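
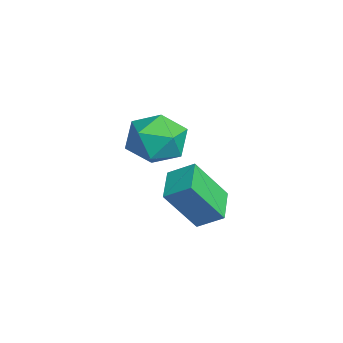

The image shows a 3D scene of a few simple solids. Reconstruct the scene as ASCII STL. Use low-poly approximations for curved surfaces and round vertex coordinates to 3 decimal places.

solid 
facet normal -0.609 -0.110 0.785
outer loop
vertex -2.964 -3.303 -0.359
vertex -2.526 -4.355 -0.166
vertex -2.047 -3.429 0.335
endloop
endfacet
facet normal -0.441 0.577 0.688
outer loop
vertex -2.964 -3.303 -0.359
vertex -2.047 -3.429 0.335
vertex -2.084 -2.555 -0.422
endloop
endfacet
facet normal -0.646 0.763 0.030
outer loop
vertex -2.964 -3.303 -0.359
vertex -2.084 -2.555 -0.422
vertex -2.585 -2.941 -1.39
endloop
endfacet
facet normal -0.941 0.192 -0.278
outer loop
vertex -2.964 -3.303 -0.359
vertex -2.585 -2.941 -1.39
vertex -2.859 -4.054 -1.232
endloop
endfacet
facet normal -0.918 -0.348 0.189
outer loop
vertex -2.964 -3.303 -0.359
vertex -2.859 -4.054 -1.232
vertex -2.526 -4.355 -0.166
endloop
endfacet
facet normal 0.270 0.637 0.722
outer loop
vertex -2.084 -2.555 -0.422
vertex -2.047 -3.429 0.335
vertex -1.101 -3.146 -0.268
endloop
endfacet
facet normal -0.003 -0.475 0.880
outer loop
vertex -2.047 -3.429 0.335
vertex -2.526 -4.355 -0.166
vertex -1.375 -4.259 -0.11
endloop
endfacet
facet normal -0.504 -0.860 -0.085
outer loop
vertex -2.526 -4.355 -0.166
vertex -2.859 -4.054 -1.232
vertex -1.876 -4.645 -1.078
endloop
endfacet
facet normal -0.540 0.014 -0.841
outer loop
vertex -2.859 -4.054 -1.232
vertex -2.585 -2.941 -1.39
vertex -1.913 -3.771 -1.835
endloop
endfacet
facet normal -0.062 0.938 -0.342
outer loop
vertex -2.585 -2.941 -1.39
vertex -2.084 -2.555 -0.422
vertex -1.434 -2.845 -1.334
endloop
endfacet
facet normal 0.941 -0.192 0.278
outer loop
vertex -0.996 -3.897 -1.141
vertex -1.101 -3.146 -0.268
vertex -1.375 -4.259 -0.11
endloop
endfacet
facet normal 0.646 -0.763 -0.030
outer loop
vertex -0.996 -3.897 -1.141
vertex -1.375 -4.259 -0.11
vertex -1.876 -4.645 -1.078
endloop
endfacet
facet normal 0.441 -0.577 -0.688
outer loop
vertex -0.996 -3.897 -1.141
vertex -1.876 -4.645 -1.078
vertex -1.913 -3.771 -1.835
endloop
endfacet
facet normal 0.609 0.110 -0.785
outer loop
vertex -0.996 -3.897 -1.141
vertex -1.913 -3.771 -1.835
vertex -1.434 -2.845 -1.334
endloop
endfacet
facet normal 0.918 0.348 -0.189
outer loop
vertex -0.996 -3.897 -1.141
vertex -1.434 -2.845 -1.334
vertex -1.101 -3.146 -0.268
endloop
endfacet
facet normal 0.540 -0.014 0.841
outer loop
vertex -1.375 -4.259 -0.11
vertex -1.101 -3.146 -0.268
vertex -2.047 -3.429 0.335
endloop
endfacet
facet normal 0.062 -0.938 0.342
outer loop
vertex -1.876 -4.645 -1.078
vertex -1.375 -4.259 -0.11
vertex -2.526 -4.355 -0.166
endloop
endfacet
facet normal -0.270 -0.637 -0.722
outer loop
vertex -1.913 -3.771 -1.835
vertex -1.876 -4.645 -1.078
vertex -2.859 -4.054 -1.232
endloop
endfacet
facet normal 0.003 0.475 -0.880
outer loop
vertex -1.434 -2.845 -1.334
vertex -1.913 -3.771 -1.835
vertex -2.585 -2.941 -1.39
endloop
endfacet
facet normal 0.504 0.860 0.085
outer loop
vertex -1.101 -3.146 -0.268
vertex -1.434 -2.845 -1.334
vertex -2.084 -2.555 -0.422
endloop
endfacet
facet normal -0.944 0.213 0.251
outer loop
vertex 1.146 -2.741 -0.244
vertex 0.979 -1.669 -1.779
vertex 0.816 -3.566 -0.784
endloop
endfacet
facet normal 0.089 -0.570 0.817
outer loop
vertex 2.081 -3.851 -1.121
vertex 1.146 -2.741 -0.244
vertex 0.816 -3.566 -0.784
endloop
endfacet
facet normal -0.944 0.213 0.252
outer loop
vertex 0.816 -3.566 -0.784
vertex 0.979 -1.669 -1.779
vertex 0.649 -2.493 -2.319
endloop
endfacet
facet normal -0.317 -0.793 -0.520
outer loop
vertex 0.649 -2.493 -2.319
vertex 2.081 -3.851 -1.121
vertex 0.816 -3.566 -0.784
endloop
endfacet
facet normal 0.317 0.793 0.520
outer loop
vertex 1.146 -2.741 -0.244
vertex 2.244 -1.954 -2.116
vertex 0.979 -1.669 -1.779
endloop
endfacet
facet normal 0.089 -0.571 0.816
outer loop
vertex 2.411 -3.027 -0.581
vertex 1.146 -2.741 -0.244
vertex 2.081 -3.851 -1.121
endloop
endfacet
facet normal 0.318 0.793 0.520
outer loop
vertex 2.411 -3.027 -0.581
vertex 2.244 -1.954 -2.116
vertex 1.146 -2.741 -0.244
endloop
endfacet
facet normal -0.089 0.571 -0.816
outer loop
vertex 0.979 -1.669 -1.779
vertex 2.244 -1.954 -2.116
vertex 0.649 -2.493 -2.319
endloop
endfacet
facet normal -0.318 -0.793 -0.519
outer loop
vertex 1.914 -2.779 -2.656
vertex 2.081 -3.851 -1.121
vertex 0.649 -2.493 -2.319
endloop
endfacet
facet normal -0.089 0.570 -0.817
outer loop
vertex 0.649 -2.493 -2.319
vertex 2.244 -1.954 -2.116
vertex 1.914 -2.779 -2.656
endloop
endfacet
facet normal 0.944 -0.213 -0.252
outer loop
vertex 1.914 -2.779 -2.656
vertex 2.411 -3.027 -0.581
vertex 2.081 -3.851 -1.121
endloop
endfacet
facet normal 0.944 -0.213 -0.252
outer loop
vertex 2.244 -1.954 -2.116
vertex 2.411 -3.027 -0.581
vertex 1.914 -2.779 -2.656
endloop
endfacet

endsolid


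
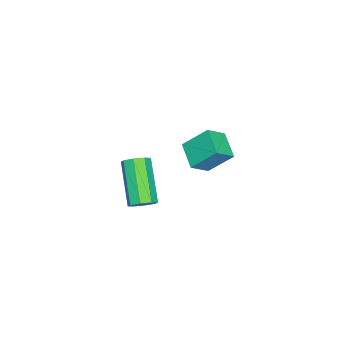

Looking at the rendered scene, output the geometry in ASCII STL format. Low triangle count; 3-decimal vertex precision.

solid 
facet normal 0.630 0.388 -0.673
outer loop
vertex 2.17 -2.422 1.613
vertex 1.727 -2.079 1.396
vertex 2.144 -2.015 1.823
endloop
endfacet
facet normal 0.775 -0.250 0.581
outer loop
vertex 2.17 -2.422 1.613
vertex 2.144 -2.015 1.823
vertex 0.835 -3.243 3.04
endloop
endfacet
facet normal 0.775 -0.251 0.580
outer loop
vertex 0.835 -3.243 3.04
vertex 2.144 -2.015 1.823
vertex 0.809 -2.836 3.251
endloop
endfacet
facet normal -0.630 -0.389 0.673
outer loop
vertex 0.835 -3.243 3.04
vertex 0.809 -2.836 3.251
vertex 0.393 -2.901 2.824
endloop
endfacet
facet normal 0.630 0.387 -0.673
outer loop
vertex 2.144 -2.015 1.823
vertex 1.727 -2.079 1.396
vertex 1.874 -1.645 1.783
endloop
endfacet
facet normal 0.508 0.450 0.734
outer loop
vertex 2.144 -2.015 1.823
vertex 1.874 -1.645 1.783
vertex 0.809 -2.836 3.251
endloop
endfacet
facet normal 0.508 0.450 0.734
outer loop
vertex 0.809 -2.836 3.251
vertex 1.874 -1.645 1.783
vertex 0.54 -2.467 3.211
endloop
endfacet
facet normal -0.630 -0.387 0.673
outer loop
vertex 0.809 -2.836 3.251
vertex 0.54 -2.467 3.211
vertex 0.393 -2.901 2.824
endloop
endfacet
facet normal 0.629 0.388 -0.674
outer loop
vertex 1.874 -1.645 1.783
vertex 1.727 -2.079 1.396
vertex 1.518 -1.53 1.517
endloop
endfacet
facet normal -0.056 0.887 0.458
outer loop
vertex 1.874 -1.645 1.783
vertex 1.518 -1.53 1.517
vertex 0.54 -2.467 3.211
endloop
endfacet
facet normal -0.054 0.887 0.459
outer loop
vertex 0.54 -2.467 3.211
vertex 1.518 -1.53 1.517
vertex 0.184 -2.351 2.945
endloop
endfacet
facet normal -0.629 -0.387 0.674
outer loop
vertex 0.54 -2.467 3.211
vertex 0.184 -2.351 2.945
vertex 0.393 -2.901 2.824
endloop
endfacet
facet normal 0.629 0.388 -0.673
outer loop
vertex 1.518 -1.53 1.517
vertex 1.727 -2.079 1.396
vertex 1.285 -1.737 1.18
endloop
endfacet
facet normal -0.588 0.804 -0.087
outer loop
vertex 1.518 -1.53 1.517
vertex 1.285 -1.737 1.18
vertex 0.184 -2.351 2.945
endloop
endfacet
facet normal -0.587 0.805 -0.086
outer loop
vertex 0.184 -2.351 2.945
vertex 1.285 -1.737 1.18
vertex -0.05 -2.558 2.607
endloop
endfacet
facet normal -0.630 -0.387 0.673
outer loop
vertex 0.184 -2.351 2.945
vertex -0.05 -2.558 2.607
vertex 0.393 -2.901 2.824
endloop
endfacet
facet normal 0.630 0.389 -0.673
outer loop
vertex 1.285 -1.737 1.18
vertex 1.727 -2.079 1.396
vertex 1.311 -2.144 0.969
endloop
endfacet
facet normal -0.775 0.251 -0.580
outer loop
vertex 1.285 -1.737 1.18
vertex 1.311 -2.144 0.969
vertex -0.05 -2.558 2.607
endloop
endfacet
facet normal -0.775 0.250 -0.581
outer loop
vertex -0.05 -2.558 2.607
vertex 1.311 -2.144 0.969
vertex -0.024 -2.965 2.397
endloop
endfacet
facet normal -0.630 -0.388 0.673
outer loop
vertex -0.05 -2.558 2.607
vertex -0.024 -2.965 2.397
vertex 0.393 -2.901 2.824
endloop
endfacet
facet normal 0.630 0.387 -0.673
outer loop
vertex 1.311 -2.144 0.969
vertex 1.727 -2.079 1.396
vertex 1.58 -2.513 1.009
endloop
endfacet
facet normal -0.508 -0.450 -0.734
outer loop
vertex 1.311 -2.144 0.969
vertex 1.58 -2.513 1.009
vertex -0.024 -2.965 2.397
endloop
endfacet
facet normal -0.508 -0.450 -0.734
outer loop
vertex -0.024 -2.965 2.397
vertex 1.58 -2.513 1.009
vertex 0.246 -3.335 2.437
endloop
endfacet
facet normal -0.630 -0.387 0.673
outer loop
vertex -0.024 -2.965 2.397
vertex 0.246 -3.335 2.437
vertex 0.393 -2.901 2.824
endloop
endfacet
facet normal 0.629 0.387 -0.674
outer loop
vertex 1.58 -2.513 1.009
vertex 1.727 -2.079 1.396
vertex 1.936 -2.629 1.275
endloop
endfacet
facet normal 0.054 -0.887 -0.459
outer loop
vertex 1.58 -2.513 1.009
vertex 1.936 -2.629 1.275
vertex 0.246 -3.335 2.437
endloop
endfacet
facet normal 0.056 -0.887 -0.458
outer loop
vertex 0.246 -3.335 2.437
vertex 1.936 -2.629 1.275
vertex 0.602 -3.45 2.703
endloop
endfacet
facet normal -0.629 -0.388 0.674
outer loop
vertex 0.246 -3.335 2.437
vertex 0.602 -3.45 2.703
vertex 0.393 -2.901 2.824
endloop
endfacet
facet normal 0.630 0.387 -0.673
outer loop
vertex 1.936 -2.629 1.275
vertex 1.727 -2.079 1.396
vertex 2.17 -2.422 1.613
endloop
endfacet
facet normal 0.587 -0.805 0.086
outer loop
vertex 1.936 -2.629 1.275
vertex 2.17 -2.422 1.613
vertex 0.602 -3.45 2.703
endloop
endfacet
facet normal 0.588 -0.804 0.087
outer loop
vertex 0.602 -3.45 2.703
vertex 2.17 -2.422 1.613
vertex 0.835 -3.243 3.04
endloop
endfacet
facet normal -0.629 -0.388 0.673
outer loop
vertex 0.602 -3.45 2.703
vertex 0.835 -3.243 3.04
vertex 0.393 -2.901 2.824
endloop
endfacet
facet normal -0.727 -0.568 0.385
outer loop
vertex -3.604 -2.472 0.772
vertex -3.85 -1.44 1.832
vertex -4.337 -1.976 0.119
endloop
endfacet
facet normal 0.164 -0.688 -0.707
outer loop
vertex -3.37 -1.22 -0.392
vertex -3.604 -2.472 0.772
vertex -4.337 -1.976 0.119
endloop
endfacet
facet normal -0.728 -0.568 0.385
outer loop
vertex -4.337 -1.976 0.119
vertex -3.85 -1.44 1.832
vertex -4.583 -0.943 1.179
endloop
endfacet
facet normal -0.666 0.451 -0.594
outer loop
vertex -4.583 -0.943 1.179
vertex -3.37 -1.22 -0.392
vertex -4.337 -1.976 0.119
endloop
endfacet
facet normal 0.666 -0.451 0.594
outer loop
vertex -3.604 -2.472 0.772
vertex -2.883 -0.684 1.321
vertex -3.85 -1.44 1.832
endloop
endfacet
facet normal 0.163 -0.688 -0.707
outer loop
vertex -2.637 -1.717 0.261
vertex -3.604 -2.472 0.772
vertex -3.37 -1.22 -0.392
endloop
endfacet
facet normal 0.666 -0.451 0.594
outer loop
vertex -2.637 -1.717 0.261
vertex -2.883 -0.684 1.321
vertex -3.604 -2.472 0.772
endloop
endfacet
facet normal -0.164 0.688 0.707
outer loop
vertex -3.85 -1.44 1.832
vertex -2.883 -0.684 1.321
vertex -4.583 -0.943 1.179
endloop
endfacet
facet normal -0.666 0.451 -0.594
outer loop
vertex -3.616 -0.188 0.668
vertex -3.37 -1.22 -0.392
vertex -4.583 -0.943 1.179
endloop
endfacet
facet normal -0.164 0.688 0.707
outer loop
vertex -4.583 -0.943 1.179
vertex -2.883 -0.684 1.321
vertex -3.616 -0.188 0.668
endloop
endfacet
facet normal 0.728 0.568 -0.384
outer loop
vertex -3.616 -0.188 0.668
vertex -2.637 -1.717 0.261
vertex -3.37 -1.22 -0.392
endloop
endfacet
facet normal 0.727 0.568 -0.385
outer loop
vertex -2.883 -0.684 1.321
vertex -2.637 -1.717 0.261
vertex -3.616 -0.188 0.668
endloop
endfacet

endsolid


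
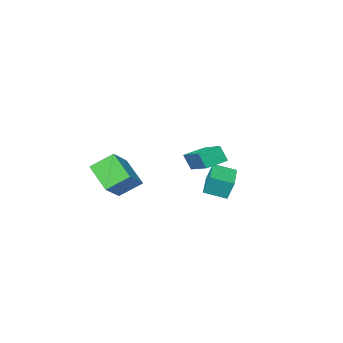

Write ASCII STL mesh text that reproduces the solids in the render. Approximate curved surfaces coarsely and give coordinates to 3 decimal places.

solid 
facet normal -0.711 -0.444 -0.545
outer loop
vertex 0.674 -4.26 -2.416
vertex 0.613 -2.858 -3.479
vertex 1.657 -4.835 -3.231
endloop
endfacet
facet normal 0.035 -0.796 0.604
outer loop
vertex 2.767 -4.142 -2.381
vertex 0.674 -4.26 -2.416
vertex 1.657 -4.835 -3.231
endloop
endfacet
facet normal -0.711 -0.444 -0.545
outer loop
vertex 1.657 -4.835 -3.231
vertex 0.613 -2.858 -3.479
vertex 1.596 -3.433 -4.294
endloop
endfacet
facet normal 0.702 -0.411 -0.582
outer loop
vertex 1.596 -3.433 -4.294
vertex 2.767 -4.142 -2.381
vertex 1.657 -4.835 -3.231
endloop
endfacet
facet normal -0.702 0.411 0.582
outer loop
vertex 0.674 -4.26 -2.416
vertex 1.723 -2.165 -2.629
vertex 0.613 -2.858 -3.479
endloop
endfacet
facet normal 0.035 -0.796 0.604
outer loop
vertex 1.784 -3.567 -1.566
vertex 0.674 -4.26 -2.416
vertex 2.767 -4.142 -2.381
endloop
endfacet
facet normal -0.702 0.411 0.582
outer loop
vertex 1.784 -3.567 -1.566
vertex 1.723 -2.165 -2.629
vertex 0.674 -4.26 -2.416
endloop
endfacet
facet normal -0.035 0.796 -0.604
outer loop
vertex 0.613 -2.858 -3.479
vertex 1.723 -2.165 -2.629
vertex 1.596 -3.433 -4.294
endloop
endfacet
facet normal 0.702 -0.411 -0.582
outer loop
vertex 2.706 -2.74 -3.444
vertex 2.767 -4.142 -2.381
vertex 1.596 -3.433 -4.294
endloop
endfacet
facet normal -0.035 0.796 -0.604
outer loop
vertex 1.596 -3.433 -4.294
vertex 1.723 -2.165 -2.629
vertex 2.706 -2.74 -3.444
endloop
endfacet
facet normal 0.711 0.444 0.545
outer loop
vertex 2.706 -2.74 -3.444
vertex 1.784 -3.567 -1.566
vertex 2.767 -4.142 -2.381
endloop
endfacet
facet normal 0.711 0.444 0.545
outer loop
vertex 1.723 -2.165 -2.629
vertex 1.784 -3.567 -1.566
vertex 2.706 -2.74 -3.444
endloop
endfacet
facet normal -0.959 0.092 0.267
outer loop
vertex -0.502 0.728 -0.335
vertex -0.128 2.584 0.369
vertex -0.696 1.077 -1.152
endloop
endfacet
facet normal -0.185 -0.919 -0.349
outer loop
vertex 0.368 0.976 -1.449
vertex -0.502 0.728 -0.335
vertex -0.696 1.077 -1.152
endloop
endfacet
facet normal -0.959 0.091 0.268
outer loop
vertex -0.696 1.077 -1.152
vertex -0.128 2.584 0.369
vertex -0.323 2.933 -0.448
endloop
endfacet
facet normal -0.214 0.384 -0.898
outer loop
vertex -0.323 2.933 -0.448
vertex 0.368 0.976 -1.449
vertex -0.696 1.077 -1.152
endloop
endfacet
facet normal 0.214 -0.384 0.898
outer loop
vertex -0.502 0.728 -0.335
vertex 0.936 2.483 0.072
vertex -0.128 2.584 0.369
endloop
endfacet
facet normal -0.184 -0.919 -0.349
outer loop
vertex 0.563 0.627 -0.632
vertex -0.502 0.728 -0.335
vertex 0.368 0.976 -1.449
endloop
endfacet
facet normal 0.214 -0.384 0.898
outer loop
vertex 0.563 0.627 -0.632
vertex 0.936 2.483 0.072
vertex -0.502 0.728 -0.335
endloop
endfacet
facet normal 0.185 0.919 0.349
outer loop
vertex -0.128 2.584 0.369
vertex 0.936 2.483 0.072
vertex -0.323 2.933 -0.448
endloop
endfacet
facet normal -0.214 0.384 -0.898
outer loop
vertex 0.742 2.832 -0.745
vertex 0.368 0.976 -1.449
vertex -0.323 2.933 -0.448
endloop
endfacet
facet normal 0.184 0.919 0.349
outer loop
vertex -0.323 2.933 -0.448
vertex 0.936 2.483 0.072
vertex 0.742 2.832 -0.745
endloop
endfacet
facet normal 0.959 -0.092 -0.268
outer loop
vertex 0.742 2.832 -0.745
vertex 0.563 0.627 -0.632
vertex 0.368 0.976 -1.449
endloop
endfacet
facet normal 0.959 -0.092 -0.267
outer loop
vertex 0.936 2.483 0.072
vertex 0.563 0.627 -0.632
vertex 0.742 2.832 -0.745
endloop
endfacet
facet normal -0.602 -0.790 0.114
outer loop
vertex -1.928 -0.716 -2.063
vertex -2.843 -0.072 -2.436
vertex -1.731 -1.009 -3.052
endloop
endfacet
facet normal 0.776 -0.546 0.316
outer loop
vertex -0.617 0.452 -3.264
vertex -1.928 -0.716 -2.063
vertex -1.731 -1.009 -3.052
endloop
endfacet
facet normal -0.602 -0.790 0.115
outer loop
vertex -1.731 -1.009 -3.052
vertex -2.843 -0.072 -2.436
vertex -2.647 -0.365 -3.425
endloop
endfacet
facet normal 0.187 -0.279 -0.942
outer loop
vertex -2.647 -0.365 -3.425
vertex -0.617 0.452 -3.264
vertex -1.731 -1.009 -3.052
endloop
endfacet
facet normal -0.187 0.279 0.942
outer loop
vertex -1.928 -0.716 -2.063
vertex -1.729 1.389 -2.648
vertex -2.843 -0.072 -2.436
endloop
endfacet
facet normal 0.776 -0.546 0.316
outer loop
vertex -0.813 0.745 -2.275
vertex -1.928 -0.716 -2.063
vertex -0.617 0.452 -3.264
endloop
endfacet
facet normal -0.187 0.279 0.942
outer loop
vertex -0.813 0.745 -2.275
vertex -1.729 1.389 -2.648
vertex -1.928 -0.716 -2.063
endloop
endfacet
facet normal -0.776 0.546 -0.316
outer loop
vertex -2.843 -0.072 -2.436
vertex -1.729 1.389 -2.648
vertex -2.647 -0.365 -3.425
endloop
endfacet
facet normal 0.187 -0.279 -0.942
outer loop
vertex -1.532 1.096 -3.637
vertex -0.617 0.452 -3.264
vertex -2.647 -0.365 -3.425
endloop
endfacet
facet normal -0.776 0.546 -0.316
outer loop
vertex -2.647 -0.365 -3.425
vertex -1.729 1.389 -2.648
vertex -1.532 1.096 -3.637
endloop
endfacet
facet normal 0.603 0.790 -0.115
outer loop
vertex -1.532 1.096 -3.637
vertex -0.813 0.745 -2.275
vertex -0.617 0.452 -3.264
endloop
endfacet
facet normal 0.602 0.790 -0.114
outer loop
vertex -1.729 1.389 -2.648
vertex -0.813 0.745 -2.275
vertex -1.532 1.096 -3.637
endloop
endfacet

endsolid


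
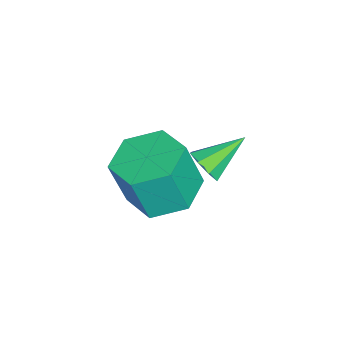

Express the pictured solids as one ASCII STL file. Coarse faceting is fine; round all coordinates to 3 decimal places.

solid 
facet normal -0.111 0.269 -0.957
outer loop
vertex -0.316 3.335 -0.521
vertex -1.02 2.568 -0.655
vertex -1.335 3.522 -0.35
endloop
endfacet
facet normal 0.214 0.946 0.241
outer loop
vertex -0.316 3.335 -0.521
vertex -1.335 3.522 -0.35
vertex -0.136 2.899 1.029
endloop
endfacet
facet normal 0.214 0.946 0.241
outer loop
vertex -0.136 2.899 1.029
vertex -1.335 3.522 -0.35
vertex -1.155 3.086 1.2
endloop
endfacet
facet normal 0.111 -0.269 0.957
outer loop
vertex -0.136 2.899 1.029
vertex -1.155 3.086 1.2
vertex -0.84 2.132 0.895
endloop
endfacet
facet normal -0.111 0.269 -0.957
outer loop
vertex -1.335 3.522 -0.35
vertex -1.02 2.568 -0.655
vertex -2.039 2.755 -0.484
endloop
endfacet
facet normal -0.733 0.627 0.262
outer loop
vertex -1.335 3.522 -0.35
vertex -2.039 2.755 -0.484
vertex -1.155 3.086 1.2
endloop
endfacet
facet normal -0.733 0.627 0.262
outer loop
vertex -1.155 3.086 1.2
vertex -2.039 2.755 -0.484
vertex -1.859 2.319 1.066
endloop
endfacet
facet normal 0.111 -0.269 0.957
outer loop
vertex -1.155 3.086 1.2
vertex -1.859 2.319 1.066
vertex -0.84 2.132 0.895
endloop
endfacet
facet normal -0.111 0.269 -0.957
outer loop
vertex -2.039 2.755 -0.484
vertex -1.02 2.568 -0.655
vertex -1.724 1.801 -0.789
endloop
endfacet
facet normal -0.947 -0.319 0.020
outer loop
vertex -2.039 2.755 -0.484
vertex -1.724 1.801 -0.789
vertex -1.859 2.319 1.066
endloop
endfacet
facet normal -0.947 -0.319 0.020
outer loop
vertex -1.859 2.319 1.066
vertex -1.724 1.801 -0.789
vertex -1.544 1.365 0.761
endloop
endfacet
facet normal 0.111 -0.269 0.957
outer loop
vertex -1.859 2.319 1.066
vertex -1.544 1.365 0.761
vertex -0.84 2.132 0.895
endloop
endfacet
facet normal -0.111 0.269 -0.957
outer loop
vertex -1.724 1.801 -0.789
vertex -1.02 2.568 -0.655
vertex -0.705 1.614 -0.96
endloop
endfacet
facet normal -0.214 -0.946 -0.241
outer loop
vertex -1.724 1.801 -0.789
vertex -0.705 1.614 -0.96
vertex -1.544 1.365 0.761
endloop
endfacet
facet normal -0.214 -0.946 -0.241
outer loop
vertex -1.544 1.365 0.761
vertex -0.705 1.614 -0.96
vertex -0.525 1.178 0.59
endloop
endfacet
facet normal 0.111 -0.269 0.957
outer loop
vertex -1.544 1.365 0.761
vertex -0.525 1.178 0.59
vertex -0.84 2.132 0.895
endloop
endfacet
facet normal -0.111 0.269 -0.957
outer loop
vertex -0.705 1.614 -0.96
vertex -1.02 2.568 -0.655
vertex -0.001 2.381 -0.826
endloop
endfacet
facet normal 0.733 -0.627 -0.262
outer loop
vertex -0.705 1.614 -0.96
vertex -0.001 2.381 -0.826
vertex -0.525 1.178 0.59
endloop
endfacet
facet normal 0.733 -0.627 -0.262
outer loop
vertex -0.525 1.178 0.59
vertex -0.001 2.381 -0.826
vertex 0.179 1.945 0.724
endloop
endfacet
facet normal 0.111 -0.269 0.957
outer loop
vertex -0.525 1.178 0.59
vertex 0.179 1.945 0.724
vertex -0.84 2.132 0.895
endloop
endfacet
facet normal -0.111 0.269 -0.957
outer loop
vertex -0.001 2.381 -0.826
vertex -1.02 2.568 -0.655
vertex -0.316 3.335 -0.521
endloop
endfacet
facet normal 0.947 0.319 -0.020
outer loop
vertex -0.001 2.381 -0.826
vertex -0.316 3.335 -0.521
vertex 0.179 1.945 0.724
endloop
endfacet
facet normal 0.947 0.319 -0.020
outer loop
vertex 0.179 1.945 0.724
vertex -0.316 3.335 -0.521
vertex -0.136 2.899 1.029
endloop
endfacet
facet normal 0.111 -0.269 0.957
outer loop
vertex 0.179 1.945 0.724
vertex -0.136 2.899 1.029
vertex -0.84 2.132 0.895
endloop
endfacet
facet normal 0.546 -0.668 -0.505
outer loop
vertex -3.035 3.564 -2.184
vertex -3.439 3.119 -2.032
vertex -3.384 3.519 -2.502
endloop
endfacet
facet normal 0.174 0.930 -0.323
outer loop
vertex -3.035 3.564 -2.184
vertex -3.384 3.519 -2.502
vertex -4.241 4.101 -1.288
endloop
endfacet
facet normal 0.544 -0.669 -0.506
outer loop
vertex -3.384 3.519 -2.502
vertex -3.439 3.119 -2.032
vertex -3.766 3.24 -2.544
endloop
endfacet
facet normal -0.419 0.667 -0.616
outer loop
vertex -3.384 3.519 -2.502
vertex -3.766 3.24 -2.544
vertex -4.241 4.101 -1.288
endloop
endfacet
facet normal 0.546 -0.667 -0.507
outer loop
vertex -3.766 3.24 -2.544
vertex -3.439 3.119 -2.032
vertex -3.955 2.89 -2.287
endloop
endfacet
facet normal -0.884 0.154 -0.440
outer loop
vertex -3.766 3.24 -2.544
vertex -3.955 2.89 -2.287
vertex -4.241 4.101 -1.288
endloop
endfacet
facet normal 0.546 -0.668 -0.505
outer loop
vertex -3.955 2.89 -2.287
vertex -3.439 3.119 -2.032
vertex -3.843 2.674 -1.88
endloop
endfacet
facet normal -0.947 -0.305 0.099
outer loop
vertex -3.955 2.89 -2.287
vertex -3.843 2.674 -1.88
vertex -4.241 4.101 -1.288
endloop
endfacet
facet normal 0.546 -0.668 -0.505
outer loop
vertex -3.843 2.674 -1.88
vertex -3.439 3.119 -2.032
vertex -3.493 2.719 -1.561
endloop
endfacet
facet normal -0.571 -0.445 0.690
outer loop
vertex -3.843 2.674 -1.88
vertex -3.493 2.719 -1.561
vertex -4.241 4.101 -1.288
endloop
endfacet
facet normal 0.545 -0.669 -0.505
outer loop
vertex -3.493 2.719 -1.561
vertex -3.439 3.119 -2.032
vertex -3.112 2.998 -1.519
endloop
endfacet
facet normal 0.024 -0.181 0.983
outer loop
vertex -3.493 2.719 -1.561
vertex -3.112 2.998 -1.519
vertex -4.241 4.101 -1.288
endloop
endfacet
facet normal 0.545 -0.669 -0.505
outer loop
vertex -3.112 2.998 -1.519
vertex -3.439 3.119 -2.032
vertex -2.922 3.348 -1.777
endloop
endfacet
facet normal 0.488 0.330 0.808
outer loop
vertex -3.112 2.998 -1.519
vertex -2.922 3.348 -1.777
vertex -4.241 4.101 -1.288
endloop
endfacet
facet normal 0.546 -0.668 -0.506
outer loop
vertex -2.922 3.348 -1.777
vertex -3.439 3.119 -2.032
vertex -3.035 3.564 -2.184
endloop
endfacet
facet normal 0.551 0.791 0.267
outer loop
vertex -2.922 3.348 -1.777
vertex -3.035 3.564 -2.184
vertex -4.241 4.101 -1.288
endloop
endfacet

endsolid


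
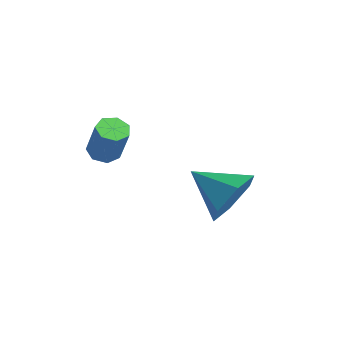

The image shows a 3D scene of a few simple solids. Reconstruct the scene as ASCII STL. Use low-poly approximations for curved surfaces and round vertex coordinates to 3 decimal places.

solid 
facet normal 0.852 0.348 -0.391
outer loop
vertex 3.482 3.833 -0.826
vertex 2.966 4.082 -1.729
vertex 3.036 4.799 -0.938
endloop
endfacet
facet normal -0.134 0.053 0.990
outer loop
vertex 3.482 3.833 -0.826
vertex 3.036 4.799 -0.938
vertex 1.534 3.498 -1.071
endloop
endfacet
facet normal 0.852 0.348 -0.391
outer loop
vertex 3.036 4.799 -0.938
vertex 2.966 4.082 -1.729
vertex 2.52 5.048 -1.841
endloop
endfacet
facet normal -0.589 0.628 0.509
outer loop
vertex 3.036 4.799 -0.938
vertex 2.52 5.048 -1.841
vertex 1.534 3.498 -1.071
endloop
endfacet
facet normal 0.852 0.348 -0.392
outer loop
vertex 2.52 5.048 -1.841
vertex 2.966 4.082 -1.729
vertex 2.449 4.331 -2.632
endloop
endfacet
facet normal -0.866 0.407 -0.291
outer loop
vertex 2.52 5.048 -1.841
vertex 2.449 4.331 -2.632
vertex 1.534 3.498 -1.071
endloop
endfacet
facet normal 0.852 0.348 -0.392
outer loop
vertex 2.449 4.331 -2.632
vertex 2.966 4.082 -1.729
vertex 2.895 3.365 -2.52
endloop
endfacet
facet normal -0.689 -0.389 -0.611
outer loop
vertex 2.449 4.331 -2.632
vertex 2.895 3.365 -2.52
vertex 1.534 3.498 -1.071
endloop
endfacet
facet normal 0.852 0.348 -0.392
outer loop
vertex 2.895 3.365 -2.52
vertex 2.966 4.082 -1.729
vertex 3.412 3.116 -1.617
endloop
endfacet
facet normal -0.234 -0.963 -0.132
outer loop
vertex 2.895 3.365 -2.52
vertex 3.412 3.116 -1.617
vertex 1.534 3.498 -1.071
endloop
endfacet
facet normal 0.852 0.348 -0.391
outer loop
vertex 3.412 3.116 -1.617
vertex 2.966 4.082 -1.729
vertex 3.482 3.833 -0.826
endloop
endfacet
facet normal 0.044 -0.742 0.669
outer loop
vertex 3.412 3.116 -1.617
vertex 3.482 3.833 -0.826
vertex 1.534 3.498 -1.071
endloop
endfacet
facet normal -0.367 -0.010 -0.930
outer loop
vertex 1.641 0.799 0.785
vertex 1.21 0.524 0.958
vertex 1.277 1.058 0.926
endloop
endfacet
facet normal 0.511 0.833 -0.211
outer loop
vertex 1.641 0.799 0.785
vertex 1.277 1.058 0.926
vertex 2.141 0.812 2.05
endloop
endfacet
facet normal 0.511 0.833 -0.211
outer loop
vertex 2.141 0.812 2.05
vertex 1.277 1.058 0.926
vertex 1.777 1.071 2.191
endloop
endfacet
facet normal 0.366 0.008 0.931
outer loop
vertex 2.141 0.812 2.05
vertex 1.777 1.071 2.191
vertex 1.71 0.536 2.222
endloop
endfacet
facet normal -0.367 -0.010 -0.930
outer loop
vertex 1.277 1.058 0.926
vertex 1.21 0.524 0.958
vertex 0.863 0.915 1.091
endloop
endfacet
facet normal -0.287 0.952 0.104
outer loop
vertex 1.277 1.058 0.926
vertex 0.863 0.915 1.091
vertex 1.777 1.071 2.191
endloop
endfacet
facet normal -0.287 0.952 0.103
outer loop
vertex 1.777 1.071 2.191
vertex 0.863 0.915 1.091
vertex 1.362 0.928 2.356
endloop
endfacet
facet normal 0.367 0.008 0.930
outer loop
vertex 1.777 1.071 2.191
vertex 1.362 0.928 2.356
vertex 1.71 0.536 2.222
endloop
endfacet
facet normal -0.366 -0.008 -0.931
outer loop
vertex 0.863 0.915 1.091
vertex 1.21 0.524 0.958
vertex 0.71 0.477 1.155
endloop
endfacet
facet normal -0.871 0.354 0.340
outer loop
vertex 0.863 0.915 1.091
vertex 0.71 0.477 1.155
vertex 1.362 0.928 2.356
endloop
endfacet
facet normal -0.871 0.354 0.340
outer loop
vertex 1.362 0.928 2.356
vertex 0.71 0.477 1.155
vertex 1.209 0.49 2.42
endloop
endfacet
facet normal 0.367 0.008 0.930
outer loop
vertex 1.362 0.928 2.356
vertex 1.209 0.49 2.42
vertex 1.71 0.536 2.222
endloop
endfacet
facet normal -0.366 -0.009 -0.931
outer loop
vertex 0.71 0.477 1.155
vertex 1.21 0.524 0.958
vertex 0.934 0.074 1.071
endloop
endfacet
facet normal -0.798 -0.510 0.320
outer loop
vertex 0.71 0.477 1.155
vertex 0.934 0.074 1.071
vertex 1.209 0.49 2.42
endloop
endfacet
facet normal -0.798 -0.510 0.320
outer loop
vertex 1.209 0.49 2.42
vertex 0.934 0.074 1.071
vertex 1.433 0.087 2.336
endloop
endfacet
facet normal 0.367 0.010 0.930
outer loop
vertex 1.209 0.49 2.42
vertex 1.433 0.087 2.336
vertex 1.71 0.536 2.222
endloop
endfacet
facet normal -0.367 -0.008 -0.930
outer loop
vertex 0.934 0.074 1.071
vertex 1.21 0.524 0.958
vertex 1.366 0.01 0.901
endloop
endfacet
facet normal -0.124 -0.991 0.059
outer loop
vertex 0.934 0.074 1.071
vertex 1.366 0.01 0.901
vertex 1.433 0.087 2.336
endloop
endfacet
facet normal -0.126 -0.990 0.059
outer loop
vertex 1.433 0.087 2.336
vertex 1.366 0.01 0.901
vertex 1.865 0.022 2.166
endloop
endfacet
facet normal 0.367 0.009 0.930
outer loop
vertex 1.433 0.087 2.336
vertex 1.865 0.022 2.166
vertex 1.71 0.536 2.222
endloop
endfacet
facet normal -0.367 -0.008 -0.930
outer loop
vertex 1.366 0.01 0.901
vertex 1.21 0.524 0.958
vertex 1.681 0.332 0.774
endloop
endfacet
facet normal 0.642 -0.726 -0.247
outer loop
vertex 1.366 0.01 0.901
vertex 1.681 0.332 0.774
vertex 1.865 0.022 2.166
endloop
endfacet
facet normal 0.644 -0.725 -0.246
outer loop
vertex 1.865 0.022 2.166
vertex 1.681 0.332 0.774
vertex 2.18 0.345 2.039
endloop
endfacet
facet normal 0.366 0.009 0.931
outer loop
vertex 1.865 0.022 2.166
vertex 2.18 0.345 2.039
vertex 1.71 0.536 2.222
endloop
endfacet
facet normal -0.367 -0.010 -0.930
outer loop
vertex 1.681 0.332 0.774
vertex 1.21 0.524 0.958
vertex 1.641 0.799 0.785
endloop
endfacet
facet normal 0.926 0.088 -0.366
outer loop
vertex 1.681 0.332 0.774
vertex 1.641 0.799 0.785
vertex 2.18 0.345 2.039
endloop
endfacet
facet normal 0.926 0.086 -0.367
outer loop
vertex 2.18 0.345 2.039
vertex 1.641 0.799 0.785
vertex 2.141 0.812 2.05
endloop
endfacet
facet normal 0.366 0.009 0.931
outer loop
vertex 2.18 0.345 2.039
vertex 2.141 0.812 2.05
vertex 1.71 0.536 2.222
endloop
endfacet

endsolid


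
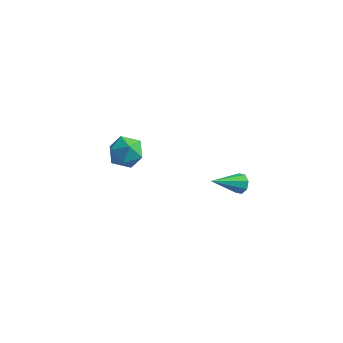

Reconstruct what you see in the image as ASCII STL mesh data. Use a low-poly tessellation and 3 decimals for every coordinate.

solid 
facet normal -0.897 -0.442 -0.032
outer loop
vertex -4.061 3.165 1.083
vertex -3.688 2.435 0.701
vertex -3.749 2.494 1.602
endloop
endfacet
facet normal -0.853 0.007 0.522
outer loop
vertex -4.061 3.165 1.083
vertex -3.749 2.494 1.602
vertex -3.599 3.354 1.836
endloop
endfacet
facet normal -0.705 0.657 0.268
outer loop
vertex -4.061 3.165 1.083
vertex -3.599 3.354 1.836
vertex -3.445 3.827 1.081
endloop
endfacet
facet normal -0.658 0.611 -0.442
outer loop
vertex -4.061 3.165 1.083
vertex -3.445 3.827 1.081
vertex -3.501 3.259 0.379
endloop
endfacet
facet normal -0.776 -0.069 -0.627
outer loop
vertex -4.061 3.165 1.083
vertex -3.501 3.259 0.379
vertex -3.688 2.435 0.701
endloop
endfacet
facet normal -0.306 -0.200 0.931
outer loop
vertex -3.599 3.354 1.836
vertex -3.749 2.494 1.602
vertex -2.939 2.741 1.921
endloop
endfacet
facet normal -0.376 -0.926 0.035
outer loop
vertex -3.749 2.494 1.602
vertex -3.688 2.435 0.701
vertex -2.995 2.173 1.219
endloop
endfacet
facet normal -0.180 -0.322 -0.929
outer loop
vertex -3.688 2.435 0.701
vertex -3.501 3.259 0.379
vertex -2.841 2.646 0.464
endloop
endfacet
facet normal 0.011 0.777 -0.629
outer loop
vertex -3.501 3.259 0.379
vertex -3.445 3.827 1.081
vertex -2.691 3.506 0.698
endloop
endfacet
facet normal -0.067 0.852 0.520
outer loop
vertex -3.445 3.827 1.081
vertex -3.599 3.354 1.836
vertex -2.752 3.565 1.599
endloop
endfacet
facet normal 0.658 -0.611 0.442
outer loop
vertex -2.379 2.835 1.217
vertex -2.939 2.741 1.921
vertex -2.995 2.173 1.219
endloop
endfacet
facet normal 0.705 -0.657 -0.268
outer loop
vertex -2.379 2.835 1.217
vertex -2.995 2.173 1.219
vertex -2.841 2.646 0.464
endloop
endfacet
facet normal 0.853 -0.007 -0.522
outer loop
vertex -2.379 2.835 1.217
vertex -2.841 2.646 0.464
vertex -2.691 3.506 0.698
endloop
endfacet
facet normal 0.897 0.442 0.032
outer loop
vertex -2.379 2.835 1.217
vertex -2.691 3.506 0.698
vertex -2.752 3.565 1.599
endloop
endfacet
facet normal 0.776 0.069 0.627
outer loop
vertex -2.379 2.835 1.217
vertex -2.752 3.565 1.599
vertex -2.939 2.741 1.921
endloop
endfacet
facet normal -0.011 -0.777 0.629
outer loop
vertex -2.995 2.173 1.219
vertex -2.939 2.741 1.921
vertex -3.749 2.494 1.602
endloop
endfacet
facet normal 0.067 -0.852 -0.520
outer loop
vertex -2.841 2.646 0.464
vertex -2.995 2.173 1.219
vertex -3.688 2.435 0.701
endloop
endfacet
facet normal 0.306 0.200 -0.931
outer loop
vertex -2.691 3.506 0.698
vertex -2.841 2.646 0.464
vertex -3.501 3.259 0.379
endloop
endfacet
facet normal 0.376 0.926 -0.035
outer loop
vertex -2.752 3.565 1.599
vertex -2.691 3.506 0.698
vertex -3.445 3.827 1.081
endloop
endfacet
facet normal 0.180 0.322 0.929
outer loop
vertex -2.939 2.741 1.921
vertex -2.752 3.565 1.599
vertex -3.599 3.354 1.836
endloop
endfacet
facet normal 0.577 0.625 -0.525
outer loop
vertex 3.115 1.09 3.366
vertex 2.751 1.129 3.012
vertex 2.866 1.382 3.44
endloop
endfacet
facet normal 0.330 0.043 0.943
outer loop
vertex 3.115 1.09 3.366
vertex 2.866 1.382 3.44
vertex 1.809 0.111 3.868
endloop
endfacet
facet normal 0.580 0.624 -0.524
outer loop
vertex 2.866 1.382 3.44
vertex 2.751 1.129 3.012
vertex 2.55 1.526 3.262
endloop
endfacet
facet normal -0.249 0.488 0.836
outer loop
vertex 2.866 1.382 3.44
vertex 2.55 1.526 3.262
vertex 1.809 0.111 3.868
endloop
endfacet
facet normal 0.577 0.624 -0.527
outer loop
vertex 2.55 1.526 3.262
vertex 2.751 1.129 3.012
vertex 2.351 1.437 2.939
endloop
endfacet
facet normal -0.773 0.544 0.326
outer loop
vertex 2.55 1.526 3.262
vertex 2.351 1.437 2.939
vertex 1.809 0.111 3.868
endloop
endfacet
facet normal 0.577 0.626 -0.525
outer loop
vertex 2.351 1.437 2.939
vertex 2.751 1.129 3.012
vertex 2.386 1.169 2.658
endloop
endfacet
facet normal -0.940 0.181 -0.290
outer loop
vertex 2.351 1.437 2.939
vertex 2.386 1.169 2.658
vertex 1.809 0.111 3.868
endloop
endfacet
facet normal 0.577 0.625 -0.525
outer loop
vertex 2.386 1.169 2.658
vertex 2.751 1.129 3.012
vertex 2.635 0.877 2.584
endloop
endfacet
facet normal -0.651 -0.390 -0.651
outer loop
vertex 2.386 1.169 2.658
vertex 2.635 0.877 2.584
vertex 1.809 0.111 3.868
endloop
endfacet
facet normal 0.578 0.625 -0.525
outer loop
vertex 2.635 0.877 2.584
vertex 2.751 1.129 3.012
vertex 2.951 0.733 2.761
endloop
endfacet
facet normal -0.075 -0.835 -0.546
outer loop
vertex 2.635 0.877 2.584
vertex 2.951 0.733 2.761
vertex 1.809 0.111 3.868
endloop
endfacet
facet normal 0.576 0.625 -0.527
outer loop
vertex 2.951 0.733 2.761
vertex 2.751 1.129 3.012
vertex 3.151 0.822 3.085
endloop
endfacet
facet normal 0.452 -0.891 -0.034
outer loop
vertex 2.951 0.733 2.761
vertex 3.151 0.822 3.085
vertex 1.809 0.111 3.868
endloop
endfacet
facet normal 0.577 0.627 -0.524
outer loop
vertex 3.151 0.822 3.085
vertex 2.751 1.129 3.012
vertex 3.115 1.09 3.366
endloop
endfacet
facet normal 0.619 -0.527 0.582
outer loop
vertex 3.151 0.822 3.085
vertex 3.115 1.09 3.366
vertex 1.809 0.111 3.868
endloop
endfacet

endsolid


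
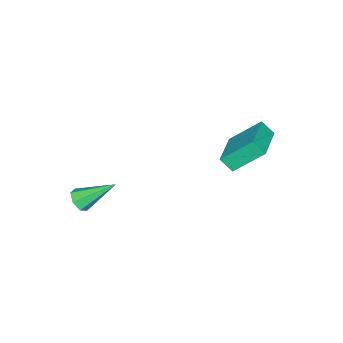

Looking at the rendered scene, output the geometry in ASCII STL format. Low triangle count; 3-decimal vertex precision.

solid 
facet normal -0.923 -0.342 -0.177
outer loop
vertex -3.088 2.631 -0.846
vertex -3.754 3.773 0.419
vertex -3.19 3.2 -1.414
endloop
endfacet
facet normal 0.364 -0.624 -0.691
outer loop
vertex -1.446 3.847 -1.079
vertex -3.088 2.631 -0.846
vertex -3.19 3.2 -1.414
endloop
endfacet
facet normal -0.923 -0.342 -0.177
outer loop
vertex -3.19 3.2 -1.414
vertex -3.754 3.773 0.419
vertex -3.856 4.342 -0.148
endloop
endfacet
facet normal -0.126 0.703 -0.700
outer loop
vertex -3.856 4.342 -0.148
vertex -1.446 3.847 -1.079
vertex -3.19 3.2 -1.414
endloop
endfacet
facet normal 0.126 -0.702 0.700
outer loop
vertex -3.088 2.631 -0.846
vertex -2.01 4.42 0.754
vertex -3.754 3.773 0.419
endloop
endfacet
facet normal 0.364 -0.624 -0.692
outer loop
vertex -1.344 3.278 -0.512
vertex -3.088 2.631 -0.846
vertex -1.446 3.847 -1.079
endloop
endfacet
facet normal 0.127 -0.703 0.700
outer loop
vertex -1.344 3.278 -0.512
vertex -2.01 4.42 0.754
vertex -3.088 2.631 -0.846
endloop
endfacet
facet normal -0.364 0.624 0.692
outer loop
vertex -3.754 3.773 0.419
vertex -2.01 4.42 0.754
vertex -3.856 4.342 -0.148
endloop
endfacet
facet normal -0.126 0.702 -0.701
outer loop
vertex -2.112 4.989 0.186
vertex -1.446 3.847 -1.079
vertex -3.856 4.342 -0.148
endloop
endfacet
facet normal -0.364 0.625 0.691
outer loop
vertex -3.856 4.342 -0.148
vertex -2.01 4.42 0.754
vertex -2.112 4.989 0.186
endloop
endfacet
facet normal 0.923 0.342 0.177
outer loop
vertex -2.112 4.989 0.186
vertex -1.344 3.278 -0.512
vertex -1.446 3.847 -1.079
endloop
endfacet
facet normal 0.923 0.342 0.177
outer loop
vertex -2.01 4.42 0.754
vertex -1.344 3.278 -0.512
vertex -2.112 4.989 0.186
endloop
endfacet
facet normal 0.422 -0.681 -0.599
outer loop
vertex 3.021 -0.989 -2.188
vertex 2.507 -1.039 -2.493
vertex 2.967 -0.666 -2.593
endloop
endfacet
facet normal 0.748 0.564 0.350
outer loop
vertex 3.021 -0.989 -2.188
vertex 2.967 -0.666 -2.593
vertex 1.713 0.239 -1.367
endloop
endfacet
facet normal 0.422 -0.681 -0.599
outer loop
vertex 2.967 -0.666 -2.593
vertex 2.507 -1.039 -2.493
vertex 2.566 -0.624 -2.923
endloop
endfacet
facet normal 0.344 0.888 -0.304
outer loop
vertex 2.967 -0.666 -2.593
vertex 2.566 -0.624 -2.923
vertex 1.713 0.239 -1.367
endloop
endfacet
facet normal 0.422 -0.680 -0.599
outer loop
vertex 2.566 -0.624 -2.923
vertex 2.507 -1.039 -2.493
vertex 2.121 -0.895 -2.929
endloop
endfacet
facet normal -0.409 0.684 -0.604
outer loop
vertex 2.566 -0.624 -2.923
vertex 2.121 -0.895 -2.929
vertex 1.713 0.239 -1.367
endloop
endfacet
facet normal 0.423 -0.680 -0.599
outer loop
vertex 2.121 -0.895 -2.929
vertex 2.507 -1.039 -2.493
vertex 1.967 -1.274 -2.607
endloop
endfacet
facet normal -0.940 0.107 -0.323
outer loop
vertex 2.121 -0.895 -2.929
vertex 1.967 -1.274 -2.607
vertex 1.713 0.239 -1.367
endloop
endfacet
facet normal 0.422 -0.680 -0.600
outer loop
vertex 1.967 -1.274 -2.607
vertex 2.507 -1.039 -2.493
vertex 2.22 -1.476 -2.2
endloop
endfacet
facet normal -0.852 -0.410 0.326
outer loop
vertex 1.967 -1.274 -2.607
vertex 2.22 -1.476 -2.2
vertex 1.713 0.239 -1.367
endloop
endfacet
facet normal 0.423 -0.680 -0.599
outer loop
vertex 2.22 -1.476 -2.2
vertex 2.507 -1.039 -2.493
vertex 2.689 -1.349 -2.013
endloop
endfacet
facet normal -0.211 -0.477 0.853
outer loop
vertex 2.22 -1.476 -2.2
vertex 2.689 -1.349 -2.013
vertex 1.713 0.239 -1.367
endloop
endfacet
facet normal 0.422 -0.680 -0.599
outer loop
vertex 2.689 -1.349 -2.013
vertex 2.507 -1.039 -2.493
vertex 3.021 -0.989 -2.188
endloop
endfacet
facet normal 0.502 -0.043 0.864
outer loop
vertex 2.689 -1.349 -2.013
vertex 3.021 -0.989 -2.188
vertex 1.713 0.239 -1.367
endloop
endfacet

endsolid


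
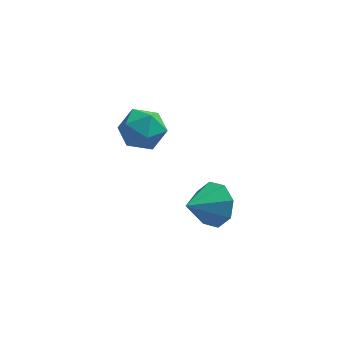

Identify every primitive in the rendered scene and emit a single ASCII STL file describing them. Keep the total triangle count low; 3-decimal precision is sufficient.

solid 
facet normal 0.687 0.535 -0.492
outer loop
vertex -0.268 -2.464 -2.057
vertex -1.04 -2.094 -2.732
vertex -0.621 -1.759 -1.783
endloop
endfacet
facet normal 0.143 -0.296 0.945
outer loop
vertex -0.268 -2.464 -2.057
vertex -0.621 -1.759 -1.783
vertex -2.16 -2.966 -1.928
endloop
endfacet
facet normal 0.687 0.534 -0.492
outer loop
vertex -0.621 -1.759 -1.783
vertex -1.04 -2.094 -2.732
vertex -1.219 -1.25 -2.066
endloop
endfacet
facet normal -0.260 0.218 0.941
outer loop
vertex -0.621 -1.759 -1.783
vertex -1.219 -1.25 -2.066
vertex -2.16 -2.966 -1.928
endloop
endfacet
facet normal 0.686 0.535 -0.494
outer loop
vertex -1.219 -1.25 -2.066
vertex -1.04 -2.094 -2.732
vertex -1.713 -1.237 -2.738
endloop
endfacet
facet normal -0.720 0.438 0.538
outer loop
vertex -1.219 -1.25 -2.066
vertex -1.713 -1.237 -2.738
vertex -2.16 -2.966 -1.928
endloop
endfacet
facet normal 0.686 0.535 -0.492
outer loop
vertex -1.713 -1.237 -2.738
vertex -1.04 -2.094 -2.732
vertex -1.812 -1.725 -3.407
endloop
endfacet
facet normal -0.971 0.237 -0.029
outer loop
vertex -1.713 -1.237 -2.738
vertex -1.812 -1.725 -3.407
vertex -2.16 -2.966 -1.928
endloop
endfacet
facet normal 0.687 0.534 -0.493
outer loop
vertex -1.812 -1.725 -3.407
vertex -1.04 -2.094 -2.732
vertex -1.46 -2.43 -3.68
endloop
endfacet
facet normal -0.864 -0.266 -0.427
outer loop
vertex -1.812 -1.725 -3.407
vertex -1.46 -2.43 -3.68
vertex -2.16 -2.966 -1.928
endloop
endfacet
facet normal 0.687 0.534 -0.493
outer loop
vertex -1.46 -2.43 -3.68
vertex -1.04 -2.094 -2.732
vertex -0.862 -2.939 -3.398
endloop
endfacet
facet normal -0.463 -0.779 -0.423
outer loop
vertex -1.46 -2.43 -3.68
vertex -0.862 -2.939 -3.398
vertex -2.16 -2.966 -1.928
endloop
endfacet
facet normal 0.687 0.534 -0.494
outer loop
vertex -0.862 -2.939 -3.398
vertex -1.04 -2.094 -2.732
vertex -0.368 -2.952 -2.725
endloop
endfacet
facet normal -0.001 -1.000 -0.019
outer loop
vertex -0.862 -2.939 -3.398
vertex -0.368 -2.952 -2.725
vertex -2.16 -2.966 -1.928
endloop
endfacet
facet normal 0.687 0.534 -0.493
outer loop
vertex -0.368 -2.952 -2.725
vertex -1.04 -2.094 -2.732
vertex -0.268 -2.464 -2.057
endloop
endfacet
facet normal 0.249 -0.799 0.547
outer loop
vertex -0.368 -2.952 -2.725
vertex -0.268 -2.464 -2.057
vertex -2.16 -2.966 -1.928
endloop
endfacet
facet normal -0.917 -0.386 0.097
outer loop
vertex -4.839 -1.684 1.867
vertex -4.452 -2.653 1.67
vertex -4.498 -2.292 2.668
endloop
endfacet
facet normal -0.840 0.195 0.506
outer loop
vertex -4.839 -1.684 1.867
vertex -4.498 -2.292 2.668
vertex -4.267 -1.255 2.652
endloop
endfacet
facet normal -0.666 0.741 0.080
outer loop
vertex -4.839 -1.684 1.867
vertex -4.267 -1.255 2.652
vertex -4.078 -0.976 1.645
endloop
endfacet
facet normal -0.636 0.499 -0.589
outer loop
vertex -4.839 -1.684 1.867
vertex -4.078 -0.976 1.645
vertex -4.193 -1.84 1.038
endloop
endfacet
facet normal -0.791 -0.198 -0.579
outer loop
vertex -4.839 -1.684 1.867
vertex -4.193 -1.84 1.038
vertex -4.452 -2.653 1.67
endloop
endfacet
facet normal -0.296 0.081 0.952
outer loop
vertex -4.267 -1.255 2.652
vertex -4.498 -2.292 2.668
vertex -3.527 -1.96 2.942
endloop
endfacet
facet normal -0.421 -0.859 0.291
outer loop
vertex -4.498 -2.292 2.668
vertex -4.452 -2.653 1.67
vertex -3.642 -2.824 2.335
endloop
endfacet
facet normal -0.215 -0.556 -0.803
outer loop
vertex -4.452 -2.653 1.67
vertex -4.193 -1.84 1.038
vertex -3.453 -2.545 1.328
endloop
endfacet
facet normal 0.036 0.571 -0.820
outer loop
vertex -4.193 -1.84 1.038
vertex -4.078 -0.976 1.645
vertex -3.222 -1.508 1.312
endloop
endfacet
facet normal -0.014 0.964 0.265
outer loop
vertex -4.078 -0.976 1.645
vertex -4.267 -1.255 2.652
vertex -3.268 -1.147 2.31
endloop
endfacet
facet normal 0.636 -0.499 0.589
outer loop
vertex -2.881 -2.116 2.113
vertex -3.527 -1.96 2.942
vertex -3.642 -2.824 2.335
endloop
endfacet
facet normal 0.666 -0.741 -0.080
outer loop
vertex -2.881 -2.116 2.113
vertex -3.642 -2.824 2.335
vertex -3.453 -2.545 1.328
endloop
endfacet
facet normal 0.840 -0.195 -0.506
outer loop
vertex -2.881 -2.116 2.113
vertex -3.453 -2.545 1.328
vertex -3.222 -1.508 1.312
endloop
endfacet
facet normal 0.917 0.386 -0.097
outer loop
vertex -2.881 -2.116 2.113
vertex -3.222 -1.508 1.312
vertex -3.268 -1.147 2.31
endloop
endfacet
facet normal 0.791 0.198 0.579
outer loop
vertex -2.881 -2.116 2.113
vertex -3.268 -1.147 2.31
vertex -3.527 -1.96 2.942
endloop
endfacet
facet normal -0.036 -0.571 0.820
outer loop
vertex -3.642 -2.824 2.335
vertex -3.527 -1.96 2.942
vertex -4.498 -2.292 2.668
endloop
endfacet
facet normal 0.014 -0.964 -0.265
outer loop
vertex -3.453 -2.545 1.328
vertex -3.642 -2.824 2.335
vertex -4.452 -2.653 1.67
endloop
endfacet
facet normal 0.296 -0.081 -0.952
outer loop
vertex -3.222 -1.508 1.312
vertex -3.453 -2.545 1.328
vertex -4.193 -1.84 1.038
endloop
endfacet
facet normal 0.421 0.859 -0.291
outer loop
vertex -3.268 -1.147 2.31
vertex -3.222 -1.508 1.312
vertex -4.078 -0.976 1.645
endloop
endfacet
facet normal 0.215 0.556 0.803
outer loop
vertex -3.527 -1.96 2.942
vertex -3.268 -1.147 2.31
vertex -4.267 -1.255 2.652
endloop
endfacet

endsolid


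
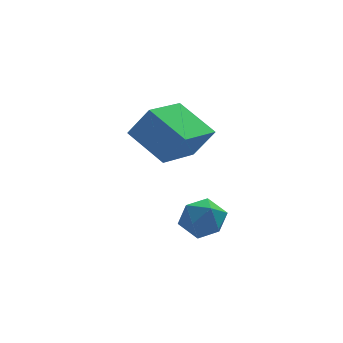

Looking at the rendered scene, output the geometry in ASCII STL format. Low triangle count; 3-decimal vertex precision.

solid 
facet normal -0.872 0.405 0.274
outer loop
vertex 3.21 -1.911 -1.304
vertex 2.794 -2.603 -1.604
vertex 3.061 -2.583 -0.785
endloop
endfacet
facet normal -0.344 0.621 0.705
outer loop
vertex 3.21 -1.911 -1.304
vertex 3.061 -2.583 -0.785
vertex 3.825 -2.183 -0.764
endloop
endfacet
facet normal 0.150 0.941 0.303
outer loop
vertex 3.21 -1.911 -1.304
vertex 3.825 -2.183 -0.764
vertex 4.029 -1.956 -1.57
endloop
endfacet
facet normal -0.071 0.924 -0.375
outer loop
vertex 3.21 -1.911 -1.304
vertex 4.029 -1.956 -1.57
vertex 3.392 -2.216 -2.09
endloop
endfacet
facet normal -0.703 0.593 -0.393
outer loop
vertex 3.21 -1.911 -1.304
vertex 3.392 -2.216 -2.09
vertex 2.794 -2.603 -1.604
endloop
endfacet
facet normal -0.049 0.042 0.998
outer loop
vertex 3.825 -2.183 -0.764
vertex 3.061 -2.583 -0.785
vertex 3.788 -3.044 -0.73
endloop
endfacet
facet normal -0.903 -0.307 0.302
outer loop
vertex 3.061 -2.583 -0.785
vertex 2.794 -2.603 -1.604
vertex 3.151 -3.304 -1.25
endloop
endfacet
facet normal -0.629 -0.004 -0.777
outer loop
vertex 2.794 -2.603 -1.604
vertex 3.392 -2.216 -2.09
vertex 3.355 -3.077 -2.056
endloop
endfacet
facet normal 0.394 0.532 -0.749
outer loop
vertex 3.392 -2.216 -2.09
vertex 4.029 -1.956 -1.57
vertex 4.119 -2.677 -2.035
endloop
endfacet
facet normal 0.753 0.559 0.348
outer loop
vertex 4.029 -1.956 -1.57
vertex 3.825 -2.183 -0.764
vertex 4.386 -2.657 -1.216
endloop
endfacet
facet normal 0.071 -0.924 0.375
outer loop
vertex 3.97 -3.349 -1.516
vertex 3.788 -3.044 -0.73
vertex 3.151 -3.304 -1.25
endloop
endfacet
facet normal -0.150 -0.941 -0.303
outer loop
vertex 3.97 -3.349 -1.516
vertex 3.151 -3.304 -1.25
vertex 3.355 -3.077 -2.056
endloop
endfacet
facet normal 0.344 -0.621 -0.705
outer loop
vertex 3.97 -3.349 -1.516
vertex 3.355 -3.077 -2.056
vertex 4.119 -2.677 -2.035
endloop
endfacet
facet normal 0.872 -0.405 -0.274
outer loop
vertex 3.97 -3.349 -1.516
vertex 4.119 -2.677 -2.035
vertex 4.386 -2.657 -1.216
endloop
endfacet
facet normal 0.703 -0.593 0.393
outer loop
vertex 3.97 -3.349 -1.516
vertex 4.386 -2.657 -1.216
vertex 3.788 -3.044 -0.73
endloop
endfacet
facet normal -0.394 -0.532 0.749
outer loop
vertex 3.151 -3.304 -1.25
vertex 3.788 -3.044 -0.73
vertex 3.061 -2.583 -0.785
endloop
endfacet
facet normal -0.753 -0.559 -0.348
outer loop
vertex 3.355 -3.077 -2.056
vertex 3.151 -3.304 -1.25
vertex 2.794 -2.603 -1.604
endloop
endfacet
facet normal 0.049 -0.042 -0.998
outer loop
vertex 4.119 -2.677 -2.035
vertex 3.355 -3.077 -2.056
vertex 3.392 -2.216 -2.09
endloop
endfacet
facet normal 0.903 0.307 -0.302
outer loop
vertex 4.386 -2.657 -1.216
vertex 4.119 -2.677 -2.035
vertex 4.029 -1.956 -1.57
endloop
endfacet
facet normal 0.629 0.004 0.777
outer loop
vertex 3.788 -3.044 -0.73
vertex 4.386 -2.657 -1.216
vertex 3.825 -2.183 -0.764
endloop
endfacet
facet normal -0.644 -0.729 0.230
outer loop
vertex 2.963 -3.032 2.408
vertex 1.995 -1.913 3.246
vertex 2.299 -2.789 1.317
endloop
endfacet
facet normal 0.569 -0.658 -0.493
outer loop
vertex 3.485 -1.447 0.894
vertex 2.963 -3.032 2.408
vertex 2.299 -2.789 1.317
endloop
endfacet
facet normal -0.644 -0.729 0.230
outer loop
vertex 2.299 -2.789 1.317
vertex 1.995 -1.913 3.246
vertex 1.331 -1.67 2.155
endloop
endfacet
facet normal -0.511 0.187 -0.839
outer loop
vertex 1.331 -1.67 2.155
vertex 3.485 -1.447 0.894
vertex 2.299 -2.789 1.317
endloop
endfacet
facet normal 0.511 -0.187 0.839
outer loop
vertex 2.963 -3.032 2.408
vertex 3.181 -0.571 2.823
vertex 1.995 -1.913 3.246
endloop
endfacet
facet normal 0.569 -0.658 -0.493
outer loop
vertex 4.149 -1.69 1.985
vertex 2.963 -3.032 2.408
vertex 3.485 -1.447 0.894
endloop
endfacet
facet normal 0.511 -0.187 0.839
outer loop
vertex 4.149 -1.69 1.985
vertex 3.181 -0.571 2.823
vertex 2.963 -3.032 2.408
endloop
endfacet
facet normal -0.569 0.658 0.493
outer loop
vertex 1.995 -1.913 3.246
vertex 3.181 -0.571 2.823
vertex 1.331 -1.67 2.155
endloop
endfacet
facet normal -0.511 0.187 -0.839
outer loop
vertex 2.517 -0.328 1.732
vertex 3.485 -1.447 0.894
vertex 1.331 -1.67 2.155
endloop
endfacet
facet normal -0.569 0.658 0.493
outer loop
vertex 1.331 -1.67 2.155
vertex 3.181 -0.571 2.823
vertex 2.517 -0.328 1.732
endloop
endfacet
facet normal 0.644 0.729 -0.230
outer loop
vertex 2.517 -0.328 1.732
vertex 4.149 -1.69 1.985
vertex 3.485 -1.447 0.894
endloop
endfacet
facet normal 0.644 0.729 -0.230
outer loop
vertex 3.181 -0.571 2.823
vertex 4.149 -1.69 1.985
vertex 2.517 -0.328 1.732
endloop
endfacet

endsolid


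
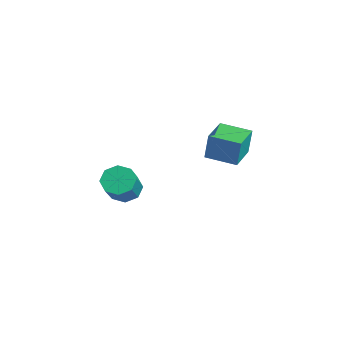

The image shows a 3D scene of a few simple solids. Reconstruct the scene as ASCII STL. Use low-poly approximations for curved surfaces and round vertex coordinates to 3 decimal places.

solid 
facet normal -0.582 0.399 -0.709
outer loop
vertex 3.243 -2.427 -3.557
vertex 2.693 -2.215 -2.986
vertex 3.349 -1.855 -3.322
endloop
endfacet
facet normal 0.796 0.098 -0.597
outer loop
vertex 3.243 -2.427 -3.557
vertex 3.349 -1.855 -3.322
vertex 4.336 -3.177 -2.224
endloop
endfacet
facet normal 0.795 0.097 -0.598
outer loop
vertex 4.336 -3.177 -2.224
vertex 3.349 -1.855 -3.322
vertex 4.443 -2.605 -1.989
endloop
endfacet
facet normal 0.581 -0.400 0.709
outer loop
vertex 4.336 -3.177 -2.224
vertex 4.443 -2.605 -1.989
vertex 3.787 -2.965 -1.654
endloop
endfacet
facet normal -0.582 0.399 -0.709
outer loop
vertex 3.349 -1.855 -3.322
vertex 2.693 -2.215 -2.986
vertex 3.071 -1.493 -2.89
endloop
endfacet
facet normal 0.682 0.713 -0.159
outer loop
vertex 3.349 -1.855 -3.322
vertex 3.071 -1.493 -2.89
vertex 4.443 -2.605 -1.989
endloop
endfacet
facet normal 0.682 0.714 -0.157
outer loop
vertex 4.443 -2.605 -1.989
vertex 3.071 -1.493 -2.89
vertex 4.164 -2.244 -1.557
endloop
endfacet
facet normal 0.581 -0.399 0.709
outer loop
vertex 4.443 -2.605 -1.989
vertex 4.164 -2.244 -1.557
vertex 3.787 -2.965 -1.654
endloop
endfacet
facet normal -0.582 0.399 -0.709
outer loop
vertex 3.071 -1.493 -2.89
vertex 2.693 -2.215 -2.986
vertex 2.572 -1.555 -2.515
endloop
endfacet
facet normal 0.169 0.911 0.375
outer loop
vertex 3.071 -1.493 -2.89
vertex 2.572 -1.555 -2.515
vertex 4.164 -2.244 -1.557
endloop
endfacet
facet normal 0.170 0.912 0.374
outer loop
vertex 4.164 -2.244 -1.557
vertex 2.572 -1.555 -2.515
vertex 3.665 -2.305 -1.182
endloop
endfacet
facet normal 0.581 -0.399 0.709
outer loop
vertex 4.164 -2.244 -1.557
vertex 3.665 -2.305 -1.182
vertex 3.787 -2.965 -1.654
endloop
endfacet
facet normal -0.582 0.399 -0.709
outer loop
vertex 2.572 -1.555 -2.515
vertex 2.693 -2.215 -2.986
vertex 2.144 -2.003 -2.416
endloop
endfacet
facet normal -0.443 0.575 0.687
outer loop
vertex 2.572 -1.555 -2.515
vertex 2.144 -2.003 -2.416
vertex 3.665 -2.305 -1.182
endloop
endfacet
facet normal -0.443 0.575 0.687
outer loop
vertex 3.665 -2.305 -1.182
vertex 2.144 -2.003 -2.416
vertex 3.237 -2.753 -1.083
endloop
endfacet
facet normal 0.582 -0.399 0.709
outer loop
vertex 3.665 -2.305 -1.182
vertex 3.237 -2.753 -1.083
vertex 3.787 -2.965 -1.654
endloop
endfacet
facet normal -0.581 0.400 -0.709
outer loop
vertex 2.144 -2.003 -2.416
vertex 2.693 -2.215 -2.986
vertex 2.037 -2.575 -2.651
endloop
endfacet
facet normal -0.796 -0.097 0.598
outer loop
vertex 2.144 -2.003 -2.416
vertex 2.037 -2.575 -2.651
vertex 3.237 -2.753 -1.083
endloop
endfacet
facet normal -0.796 -0.098 0.598
outer loop
vertex 3.237 -2.753 -1.083
vertex 2.037 -2.575 -2.651
vertex 3.131 -3.325 -1.318
endloop
endfacet
facet normal 0.582 -0.399 0.709
outer loop
vertex 3.237 -2.753 -1.083
vertex 3.131 -3.325 -1.318
vertex 3.787 -2.965 -1.654
endloop
endfacet
facet normal -0.581 0.399 -0.709
outer loop
vertex 2.037 -2.575 -2.651
vertex 2.693 -2.215 -2.986
vertex 2.316 -2.936 -3.083
endloop
endfacet
facet normal -0.681 -0.715 0.157
outer loop
vertex 2.037 -2.575 -2.651
vertex 2.316 -2.936 -3.083
vertex 3.131 -3.325 -1.318
endloop
endfacet
facet normal -0.683 -0.713 0.158
outer loop
vertex 3.131 -3.325 -1.318
vertex 2.316 -2.936 -3.083
vertex 3.409 -3.687 -1.75
endloop
endfacet
facet normal 0.582 -0.399 0.709
outer loop
vertex 3.131 -3.325 -1.318
vertex 3.409 -3.687 -1.75
vertex 3.787 -2.965 -1.654
endloop
endfacet
facet normal -0.581 0.399 -0.709
outer loop
vertex 2.316 -2.936 -3.083
vertex 2.693 -2.215 -2.986
vertex 2.815 -2.875 -3.458
endloop
endfacet
facet normal -0.170 -0.912 -0.374
outer loop
vertex 2.316 -2.936 -3.083
vertex 2.815 -2.875 -3.458
vertex 3.409 -3.687 -1.75
endloop
endfacet
facet normal -0.168 -0.912 -0.375
outer loop
vertex 3.409 -3.687 -1.75
vertex 2.815 -2.875 -3.458
vertex 3.908 -3.625 -2.125
endloop
endfacet
facet normal 0.582 -0.399 0.709
outer loop
vertex 3.409 -3.687 -1.75
vertex 3.908 -3.625 -2.125
vertex 3.787 -2.965 -1.654
endloop
endfacet
facet normal -0.582 0.399 -0.709
outer loop
vertex 2.815 -2.875 -3.458
vertex 2.693 -2.215 -2.986
vertex 3.243 -2.427 -3.557
endloop
endfacet
facet normal 0.443 -0.575 -0.687
outer loop
vertex 2.815 -2.875 -3.458
vertex 3.243 -2.427 -3.557
vertex 3.908 -3.625 -2.125
endloop
endfacet
facet normal 0.443 -0.575 -0.687
outer loop
vertex 3.908 -3.625 -2.125
vertex 3.243 -2.427 -3.557
vertex 4.336 -3.177 -2.224
endloop
endfacet
facet normal 0.582 -0.399 0.709
outer loop
vertex 3.908 -3.625 -2.125
vertex 4.336 -3.177 -2.224
vertex 3.787 -2.965 -1.654
endloop
endfacet
facet normal -0.700 -0.704 0.117
outer loop
vertex 3.326 1.554 -0.209
vertex 2.21 2.658 -0.241
vertex 3.231 1.417 -1.599
endloop
endfacet
facet normal 0.711 -0.703 0.021
outer loop
vertex 4.31 2.502 -1.779
vertex 3.326 1.554 -0.209
vertex 3.231 1.417 -1.599
endloop
endfacet
facet normal -0.701 -0.704 0.116
outer loop
vertex 3.231 1.417 -1.599
vertex 2.21 2.658 -0.241
vertex 2.116 2.522 -1.632
endloop
endfacet
facet normal -0.067 -0.098 -0.993
outer loop
vertex 2.116 2.522 -1.632
vertex 4.31 2.502 -1.779
vertex 3.231 1.417 -1.599
endloop
endfacet
facet normal 0.068 0.097 0.993
outer loop
vertex 3.326 1.554 -0.209
vertex 3.289 3.743 -0.421
vertex 2.21 2.658 -0.241
endloop
endfacet
facet normal 0.711 -0.703 0.021
outer loop
vertex 4.404 2.638 -0.388
vertex 3.326 1.554 -0.209
vertex 4.31 2.502 -1.779
endloop
endfacet
facet normal 0.067 0.097 0.993
outer loop
vertex 4.404 2.638 -0.388
vertex 3.289 3.743 -0.421
vertex 3.326 1.554 -0.209
endloop
endfacet
facet normal -0.711 0.703 -0.021
outer loop
vertex 2.21 2.658 -0.241
vertex 3.289 3.743 -0.421
vertex 2.116 2.522 -1.632
endloop
endfacet
facet normal -0.067 -0.097 -0.993
outer loop
vertex 3.194 3.606 -1.811
vertex 4.31 2.502 -1.779
vertex 2.116 2.522 -1.632
endloop
endfacet
facet normal -0.711 0.703 -0.021
outer loop
vertex 2.116 2.522 -1.632
vertex 3.289 3.743 -0.421
vertex 3.194 3.606 -1.811
endloop
endfacet
facet normal 0.700 0.704 -0.116
outer loop
vertex 3.194 3.606 -1.811
vertex 4.404 2.638 -0.388
vertex 4.31 2.502 -1.779
endloop
endfacet
facet normal 0.701 0.704 -0.117
outer loop
vertex 3.289 3.743 -0.421
vertex 4.404 2.638 -0.388
vertex 3.194 3.606 -1.811
endloop
endfacet

endsolid


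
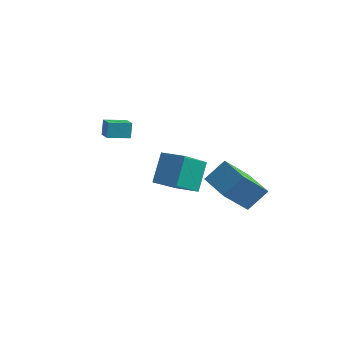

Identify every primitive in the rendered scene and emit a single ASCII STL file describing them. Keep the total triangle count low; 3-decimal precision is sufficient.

solid 
facet normal -0.786 0.559 -0.263
outer loop
vertex -4.295 -0.63 2.189
vertex -3.579 0.289 2.004
vertex -4.187 -0.89 1.313
endloop
endfacet
facet normal -0.607 -0.779 0.157
outer loop
vertex -3.401 -1.449 1.576
vertex -4.295 -0.63 2.189
vertex -4.187 -0.89 1.313
endloop
endfacet
facet normal -0.786 0.559 -0.263
outer loop
vertex -4.187 -0.89 1.313
vertex -3.579 0.289 2.004
vertex -3.471 0.029 1.128
endloop
endfacet
facet normal 0.117 -0.283 -0.952
outer loop
vertex -3.471 0.029 1.128
vertex -3.401 -1.449 1.576
vertex -4.187 -0.89 1.313
endloop
endfacet
facet normal -0.117 0.283 0.952
outer loop
vertex -4.295 -0.63 2.189
vertex -2.793 -0.27 2.267
vertex -3.579 0.289 2.004
endloop
endfacet
facet normal -0.607 -0.779 0.157
outer loop
vertex -3.509 -1.189 2.452
vertex -4.295 -0.63 2.189
vertex -3.401 -1.449 1.576
endloop
endfacet
facet normal -0.117 0.283 0.952
outer loop
vertex -3.509 -1.189 2.452
vertex -2.793 -0.27 2.267
vertex -4.295 -0.63 2.189
endloop
endfacet
facet normal 0.607 0.779 -0.157
outer loop
vertex -3.579 0.289 2.004
vertex -2.793 -0.27 2.267
vertex -3.471 0.029 1.128
endloop
endfacet
facet normal 0.117 -0.283 -0.952
outer loop
vertex -2.685 -0.53 1.391
vertex -3.401 -1.449 1.576
vertex -3.471 0.029 1.128
endloop
endfacet
facet normal 0.607 0.779 -0.157
outer loop
vertex -3.471 0.029 1.128
vertex -2.793 -0.27 2.267
vertex -2.685 -0.53 1.391
endloop
endfacet
facet normal 0.786 -0.559 0.263
outer loop
vertex -2.685 -0.53 1.391
vertex -3.509 -1.189 2.452
vertex -3.401 -1.449 1.576
endloop
endfacet
facet normal 0.786 -0.559 0.263
outer loop
vertex -2.793 -0.27 2.267
vertex -3.509 -1.189 2.452
vertex -2.685 -0.53 1.391
endloop
endfacet
facet normal -0.899 0.427 0.097
outer loop
vertex -0.074 3.604 -1.155
vertex 0.426 4.995 -2.632
vertex -0.631 2.673 -2.22
endloop
endfacet
facet normal -0.240 -0.665 0.707
outer loop
vertex 1.114 1.845 -2.408
vertex -0.074 3.604 -1.155
vertex -0.631 2.673 -2.22
endloop
endfacet
facet normal -0.899 0.427 0.097
outer loop
vertex -0.631 2.673 -2.22
vertex 0.426 4.995 -2.632
vertex -0.13 4.064 -3.697
endloop
endfacet
facet normal -0.366 -0.612 -0.701
outer loop
vertex -0.13 4.064 -3.697
vertex 1.114 1.845 -2.408
vertex -0.631 2.673 -2.22
endloop
endfacet
facet normal 0.366 0.612 0.701
outer loop
vertex -0.074 3.604 -1.155
vertex 2.171 4.167 -2.82
vertex 0.426 4.995 -2.632
endloop
endfacet
facet normal -0.240 -0.665 0.707
outer loop
vertex 1.67 2.776 -1.343
vertex -0.074 3.604 -1.155
vertex 1.114 1.845 -2.408
endloop
endfacet
facet normal 0.366 0.612 0.701
outer loop
vertex 1.67 2.776 -1.343
vertex 2.171 4.167 -2.82
vertex -0.074 3.604 -1.155
endloop
endfacet
facet normal 0.240 0.666 -0.707
outer loop
vertex 0.426 4.995 -2.632
vertex 2.171 4.167 -2.82
vertex -0.13 4.064 -3.697
endloop
endfacet
facet normal -0.366 -0.612 -0.701
outer loop
vertex 1.614 3.236 -3.885
vertex 1.114 1.845 -2.408
vertex -0.13 4.064 -3.697
endloop
endfacet
facet normal 0.240 0.665 -0.707
outer loop
vertex -0.13 4.064 -3.697
vertex 2.171 4.167 -2.82
vertex 1.614 3.236 -3.885
endloop
endfacet
facet normal 0.899 -0.426 -0.097
outer loop
vertex 1.614 3.236 -3.885
vertex 1.67 2.776 -1.343
vertex 1.114 1.845 -2.408
endloop
endfacet
facet normal 0.899 -0.427 -0.097
outer loop
vertex 2.171 4.167 -2.82
vertex 1.67 2.776 -1.343
vertex 1.614 3.236 -3.885
endloop
endfacet
facet normal -0.989 -0.105 -0.100
outer loop
vertex 0.393 -2.141 2.131
vertex 0.328 -0.342 0.884
vertex 0.645 -3.133 0.686
endloop
endfacet
facet normal 0.029 -0.822 0.569
outer loop
vertex 1.912 -2.998 0.816
vertex 0.393 -2.141 2.131
vertex 0.645 -3.133 0.686
endloop
endfacet
facet normal -0.989 -0.105 -0.101
outer loop
vertex 0.645 -3.133 0.686
vertex 0.328 -0.342 0.884
vertex 0.581 -1.333 -0.56
endloop
endfacet
facet normal 0.143 -0.560 -0.816
outer loop
vertex 0.581 -1.333 -0.56
vertex 1.912 -2.998 0.816
vertex 0.645 -3.133 0.686
endloop
endfacet
facet normal -0.143 0.560 0.816
outer loop
vertex 0.393 -2.141 2.131
vertex 1.595 -0.207 1.014
vertex 0.328 -0.342 0.884
endloop
endfacet
facet normal 0.029 -0.822 0.569
outer loop
vertex 1.659 -2.007 2.26
vertex 0.393 -2.141 2.131
vertex 1.912 -2.998 0.816
endloop
endfacet
facet normal -0.142 0.560 0.816
outer loop
vertex 1.659 -2.007 2.26
vertex 1.595 -0.207 1.014
vertex 0.393 -2.141 2.131
endloop
endfacet
facet normal -0.029 0.822 -0.569
outer loop
vertex 0.328 -0.342 0.884
vertex 1.595 -0.207 1.014
vertex 0.581 -1.333 -0.56
endloop
endfacet
facet normal 0.142 -0.560 -0.816
outer loop
vertex 1.847 -1.199 -0.431
vertex 1.912 -2.998 0.816
vertex 0.581 -1.333 -0.56
endloop
endfacet
facet normal -0.029 0.822 -0.569
outer loop
vertex 0.581 -1.333 -0.56
vertex 1.595 -0.207 1.014
vertex 1.847 -1.199 -0.431
endloop
endfacet
facet normal 0.989 0.106 0.101
outer loop
vertex 1.847 -1.199 -0.431
vertex 1.659 -2.007 2.26
vertex 1.912 -2.998 0.816
endloop
endfacet
facet normal 0.989 0.105 0.101
outer loop
vertex 1.595 -0.207 1.014
vertex 1.659 -2.007 2.26
vertex 1.847 -1.199 -0.431
endloop
endfacet

endsolid


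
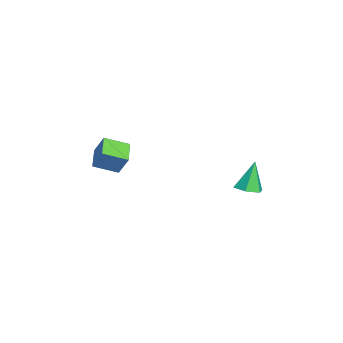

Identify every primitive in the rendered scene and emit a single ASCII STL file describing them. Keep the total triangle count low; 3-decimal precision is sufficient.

solid 
facet normal -0.948 0.064 0.313
outer loop
vertex -4.271 -3.728 -1.523
vertex -4.36 -2.427 -2.061
vertex -4.681 -4.227 -2.663
endloop
endfacet
facet normal 0.063 -0.922 0.381
outer loop
vertex -3.42 -4.313 -3.079
vertex -4.271 -3.728 -1.523
vertex -4.681 -4.227 -2.663
endloop
endfacet
facet normal -0.948 0.064 0.313
outer loop
vertex -4.681 -4.227 -2.663
vertex -4.36 -2.427 -2.061
vertex -4.77 -2.926 -3.201
endloop
endfacet
facet normal -0.313 -0.381 -0.870
outer loop
vertex -4.77 -2.926 -3.201
vertex -3.42 -4.313 -3.079
vertex -4.681 -4.227 -2.663
endloop
endfacet
facet normal 0.313 0.381 0.870
outer loop
vertex -4.271 -3.728 -1.523
vertex -3.099 -2.513 -2.477
vertex -4.36 -2.427 -2.061
endloop
endfacet
facet normal 0.063 -0.922 0.381
outer loop
vertex -3.01 -3.814 -1.939
vertex -4.271 -3.728 -1.523
vertex -3.42 -4.313 -3.079
endloop
endfacet
facet normal 0.313 0.381 0.870
outer loop
vertex -3.01 -3.814 -1.939
vertex -3.099 -2.513 -2.477
vertex -4.271 -3.728 -1.523
endloop
endfacet
facet normal -0.063 0.922 -0.381
outer loop
vertex -4.36 -2.427 -2.061
vertex -3.099 -2.513 -2.477
vertex -4.77 -2.926 -3.201
endloop
endfacet
facet normal -0.313 -0.381 -0.870
outer loop
vertex -3.509 -3.012 -3.617
vertex -3.42 -4.313 -3.079
vertex -4.77 -2.926 -3.201
endloop
endfacet
facet normal -0.063 0.922 -0.381
outer loop
vertex -4.77 -2.926 -3.201
vertex -3.099 -2.513 -2.477
vertex -3.509 -3.012 -3.617
endloop
endfacet
facet normal 0.948 -0.064 -0.313
outer loop
vertex -3.509 -3.012 -3.617
vertex -3.01 -3.814 -1.939
vertex -3.42 -4.313 -3.079
endloop
endfacet
facet normal 0.948 -0.064 -0.313
outer loop
vertex -3.099 -2.513 -2.477
vertex -3.01 -3.814 -1.939
vertex -3.509 -3.012 -3.617
endloop
endfacet
facet normal 0.289 -0.214 -0.933
outer loop
vertex -0.079 3.767 -3.117
vertex -0.61 3.225 -3.157
vertex -0.775 3.935 -3.371
endloop
endfacet
facet normal 0.157 0.965 0.208
outer loop
vertex -0.079 3.767 -3.117
vertex -0.775 3.935 -3.371
vertex -1.11 3.595 -1.543
endloop
endfacet
facet normal 0.289 -0.214 -0.933
outer loop
vertex -0.775 3.935 -3.371
vertex -0.61 3.225 -3.157
vertex -1.306 3.393 -3.411
endloop
endfacet
facet normal -0.714 0.700 -0.001
outer loop
vertex -0.775 3.935 -3.371
vertex -1.306 3.393 -3.411
vertex -1.11 3.595 -1.543
endloop
endfacet
facet normal 0.289 -0.214 -0.933
outer loop
vertex -1.306 3.393 -3.411
vertex -0.61 3.225 -3.157
vertex -1.141 2.683 -3.197
endloop
endfacet
facet normal -0.974 -0.189 0.123
outer loop
vertex -1.306 3.393 -3.411
vertex -1.141 2.683 -3.197
vertex -1.11 3.595 -1.543
endloop
endfacet
facet normal 0.289 -0.214 -0.933
outer loop
vertex -1.141 2.683 -3.197
vertex -0.61 3.225 -3.157
vertex -0.445 2.515 -2.943
endloop
endfacet
facet normal -0.362 -0.813 0.455
outer loop
vertex -1.141 2.683 -3.197
vertex -0.445 2.515 -2.943
vertex -1.11 3.595 -1.543
endloop
endfacet
facet normal 0.289 -0.214 -0.933
outer loop
vertex -0.445 2.515 -2.943
vertex -0.61 3.225 -3.157
vertex 0.086 3.057 -2.903
endloop
endfacet
facet normal 0.509 -0.548 0.664
outer loop
vertex -0.445 2.515 -2.943
vertex 0.086 3.057 -2.903
vertex -1.11 3.595 -1.543
endloop
endfacet
facet normal 0.289 -0.214 -0.933
outer loop
vertex 0.086 3.057 -2.903
vertex -0.61 3.225 -3.157
vertex -0.079 3.767 -3.117
endloop
endfacet
facet normal 0.769 0.342 0.541
outer loop
vertex 0.086 3.057 -2.903
vertex -0.079 3.767 -3.117
vertex -1.11 3.595 -1.543
endloop
endfacet

endsolid


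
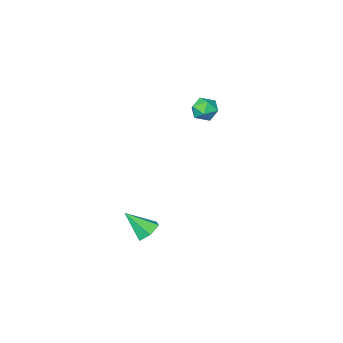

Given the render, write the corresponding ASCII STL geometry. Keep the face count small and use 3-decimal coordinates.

solid 
facet normal -0.479 0.511 -0.714
outer loop
vertex 3.711 3.004 -4.738
vertex 3.38 3.407 -4.227
vertex 4.021 3.622 -4.503
endloop
endfacet
facet normal 0.891 -0.327 -0.314
outer loop
vertex 3.711 3.004 -4.738
vertex 4.021 3.622 -4.503
vertex 4.14 2.593 -3.093
endloop
endfacet
facet normal -0.479 0.511 -0.714
outer loop
vertex 4.021 3.622 -4.503
vertex 3.38 3.407 -4.227
vertex 3.689 4.025 -3.992
endloop
endfacet
facet normal 0.875 0.423 0.235
outer loop
vertex 4.021 3.622 -4.503
vertex 3.689 4.025 -3.992
vertex 4.14 2.593 -3.093
endloop
endfacet
facet normal -0.479 0.511 -0.714
outer loop
vertex 3.689 4.025 -3.992
vertex 3.38 3.407 -4.227
vertex 3.048 3.809 -3.717
endloop
endfacet
facet normal 0.160 0.560 0.813
outer loop
vertex 3.689 4.025 -3.992
vertex 3.048 3.809 -3.717
vertex 4.14 2.593 -3.093
endloop
endfacet
facet normal -0.478 0.511 -0.714
outer loop
vertex 3.048 3.809 -3.717
vertex 3.38 3.407 -4.227
vertex 2.739 3.192 -3.952
endloop
endfacet
facet normal -0.538 -0.051 0.842
outer loop
vertex 3.048 3.809 -3.717
vertex 2.739 3.192 -3.952
vertex 4.14 2.593 -3.093
endloop
endfacet
facet normal -0.478 0.512 -0.714
outer loop
vertex 2.739 3.192 -3.952
vertex 3.38 3.407 -4.227
vertex 3.07 2.789 -4.463
endloop
endfacet
facet normal -0.522 -0.801 0.293
outer loop
vertex 2.739 3.192 -3.952
vertex 3.07 2.789 -4.463
vertex 4.14 2.593 -3.093
endloop
endfacet
facet normal -0.478 0.512 -0.714
outer loop
vertex 3.07 2.789 -4.463
vertex 3.38 3.407 -4.227
vertex 3.711 3.004 -4.738
endloop
endfacet
facet normal 0.193 -0.939 -0.285
outer loop
vertex 3.07 2.789 -4.463
vertex 3.711 3.004 -4.738
vertex 4.14 2.593 -3.093
endloop
endfacet
facet normal -0.973 -0.229 -0.030
outer loop
vertex -3.973 -1.016 -0.829
vertex -3.811 -1.742 -0.537
vertex -3.969 -1.137 -0.039
endloop
endfacet
facet normal -0.879 0.471 0.077
outer loop
vertex -3.973 -1.016 -0.829
vertex -3.969 -1.137 -0.039
vertex -3.641 -0.475 -0.343
endloop
endfacet
facet normal -0.500 0.728 -0.469
outer loop
vertex -3.973 -1.016 -0.829
vertex -3.641 -0.475 -0.343
vertex -3.281 -0.67 -1.029
endloop
endfacet
facet normal -0.358 0.188 -0.914
outer loop
vertex -3.973 -1.016 -0.829
vertex -3.281 -0.67 -1.029
vertex -3.386 -1.453 -1.149
endloop
endfacet
facet normal -0.651 -0.404 -0.643
outer loop
vertex -3.973 -1.016 -0.829
vertex -3.386 -1.453 -1.149
vertex -3.811 -1.742 -0.537
endloop
endfacet
facet normal -0.493 0.553 0.672
outer loop
vertex -3.641 -0.475 -0.343
vertex -3.969 -1.137 -0.039
vertex -3.274 -0.867 0.249
endloop
endfacet
facet normal -0.645 -0.579 0.499
outer loop
vertex -3.969 -1.137 -0.039
vertex -3.811 -1.742 -0.537
vertex -3.379 -1.65 0.129
endloop
endfacet
facet normal -0.124 -0.861 -0.493
outer loop
vertex -3.811 -1.742 -0.537
vertex -3.386 -1.453 -1.149
vertex -3.019 -1.845 -0.557
endloop
endfacet
facet normal 0.349 0.096 -0.932
outer loop
vertex -3.386 -1.453 -1.149
vertex -3.281 -0.67 -1.029
vertex -2.691 -1.183 -0.861
endloop
endfacet
facet normal 0.121 0.970 -0.212
outer loop
vertex -3.281 -0.67 -1.029
vertex -3.641 -0.475 -0.343
vertex -2.849 -0.578 -0.363
endloop
endfacet
facet normal 0.358 -0.188 0.914
outer loop
vertex -2.687 -1.304 -0.071
vertex -3.274 -0.867 0.249
vertex -3.379 -1.65 0.129
endloop
endfacet
facet normal 0.500 -0.728 0.469
outer loop
vertex -2.687 -1.304 -0.071
vertex -3.379 -1.65 0.129
vertex -3.019 -1.845 -0.557
endloop
endfacet
facet normal 0.879 -0.471 -0.077
outer loop
vertex -2.687 -1.304 -0.071
vertex -3.019 -1.845 -0.557
vertex -2.691 -1.183 -0.861
endloop
endfacet
facet normal 0.973 0.229 0.030
outer loop
vertex -2.687 -1.304 -0.071
vertex -2.691 -1.183 -0.861
vertex -2.849 -0.578 -0.363
endloop
endfacet
facet normal 0.651 0.404 0.643
outer loop
vertex -2.687 -1.304 -0.071
vertex -2.849 -0.578 -0.363
vertex -3.274 -0.867 0.249
endloop
endfacet
facet normal -0.349 -0.096 0.932
outer loop
vertex -3.379 -1.65 0.129
vertex -3.274 -0.867 0.249
vertex -3.969 -1.137 -0.039
endloop
endfacet
facet normal -0.121 -0.970 0.212
outer loop
vertex -3.019 -1.845 -0.557
vertex -3.379 -1.65 0.129
vertex -3.811 -1.742 -0.537
endloop
endfacet
facet normal 0.493 -0.553 -0.672
outer loop
vertex -2.691 -1.183 -0.861
vertex -3.019 -1.845 -0.557
vertex -3.386 -1.453 -1.149
endloop
endfacet
facet normal 0.645 0.579 -0.499
outer loop
vertex -2.849 -0.578 -0.363
vertex -2.691 -1.183 -0.861
vertex -3.281 -0.67 -1.029
endloop
endfacet
facet normal 0.124 0.861 0.493
outer loop
vertex -3.274 -0.867 0.249
vertex -2.849 -0.578 -0.363
vertex -3.641 -0.475 -0.343
endloop
endfacet

endsolid
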